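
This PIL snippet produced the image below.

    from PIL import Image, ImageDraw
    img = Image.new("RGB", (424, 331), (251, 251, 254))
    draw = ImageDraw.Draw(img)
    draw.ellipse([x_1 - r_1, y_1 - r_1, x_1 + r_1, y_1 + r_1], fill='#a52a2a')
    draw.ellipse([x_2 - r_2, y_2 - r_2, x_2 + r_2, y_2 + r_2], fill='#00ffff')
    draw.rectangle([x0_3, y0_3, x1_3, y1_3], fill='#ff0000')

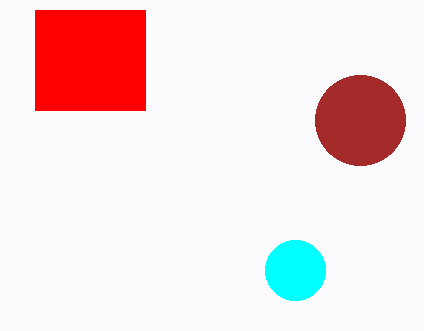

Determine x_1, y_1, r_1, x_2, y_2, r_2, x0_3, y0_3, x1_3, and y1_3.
x_1 = 360; y_1 = 120; r_1 = 45; x_2 = 295; y_2 = 270; r_2 = 30; x0_3 = 35; y0_3 = 10; x1_3 = 145; y1_3 = 110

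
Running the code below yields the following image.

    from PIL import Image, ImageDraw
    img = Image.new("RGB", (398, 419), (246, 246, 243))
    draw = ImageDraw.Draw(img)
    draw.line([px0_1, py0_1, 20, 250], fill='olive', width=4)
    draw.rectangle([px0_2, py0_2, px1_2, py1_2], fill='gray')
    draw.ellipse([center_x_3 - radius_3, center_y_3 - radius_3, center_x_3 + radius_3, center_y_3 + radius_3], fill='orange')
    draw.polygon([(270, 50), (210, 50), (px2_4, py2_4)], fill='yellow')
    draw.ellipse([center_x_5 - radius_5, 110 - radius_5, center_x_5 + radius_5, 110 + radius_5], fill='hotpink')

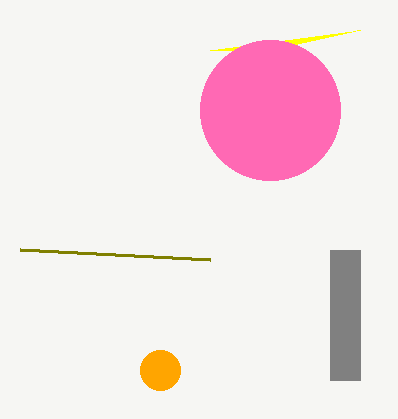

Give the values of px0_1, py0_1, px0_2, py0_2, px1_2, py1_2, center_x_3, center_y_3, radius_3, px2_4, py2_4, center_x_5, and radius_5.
px0_1 = 210
py0_1 = 260
px0_2 = 330
py0_2 = 250
px1_2 = 360
py1_2 = 380
center_x_3 = 160
center_y_3 = 370
radius_3 = 20
px2_4 = 360
py2_4 = 30
center_x_5 = 270
radius_5 = 70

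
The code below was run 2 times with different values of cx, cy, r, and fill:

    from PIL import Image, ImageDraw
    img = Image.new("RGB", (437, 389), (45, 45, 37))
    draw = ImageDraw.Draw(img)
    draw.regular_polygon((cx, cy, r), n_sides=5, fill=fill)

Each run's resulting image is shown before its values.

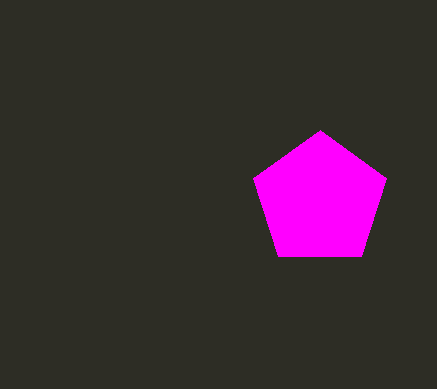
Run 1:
cx = 320; cy = 200; r = 70; fill = 'magenta'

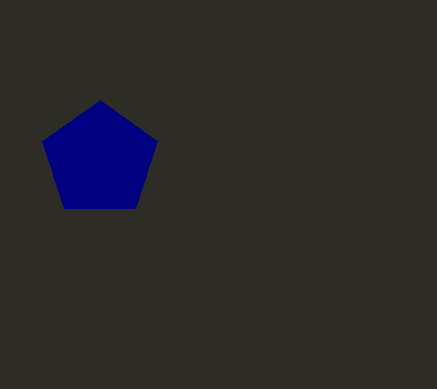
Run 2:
cx = 100
cy = 160
r = 60
fill = 'navy'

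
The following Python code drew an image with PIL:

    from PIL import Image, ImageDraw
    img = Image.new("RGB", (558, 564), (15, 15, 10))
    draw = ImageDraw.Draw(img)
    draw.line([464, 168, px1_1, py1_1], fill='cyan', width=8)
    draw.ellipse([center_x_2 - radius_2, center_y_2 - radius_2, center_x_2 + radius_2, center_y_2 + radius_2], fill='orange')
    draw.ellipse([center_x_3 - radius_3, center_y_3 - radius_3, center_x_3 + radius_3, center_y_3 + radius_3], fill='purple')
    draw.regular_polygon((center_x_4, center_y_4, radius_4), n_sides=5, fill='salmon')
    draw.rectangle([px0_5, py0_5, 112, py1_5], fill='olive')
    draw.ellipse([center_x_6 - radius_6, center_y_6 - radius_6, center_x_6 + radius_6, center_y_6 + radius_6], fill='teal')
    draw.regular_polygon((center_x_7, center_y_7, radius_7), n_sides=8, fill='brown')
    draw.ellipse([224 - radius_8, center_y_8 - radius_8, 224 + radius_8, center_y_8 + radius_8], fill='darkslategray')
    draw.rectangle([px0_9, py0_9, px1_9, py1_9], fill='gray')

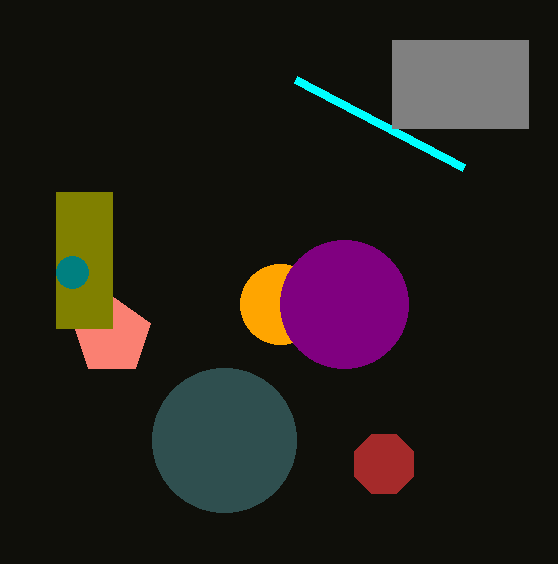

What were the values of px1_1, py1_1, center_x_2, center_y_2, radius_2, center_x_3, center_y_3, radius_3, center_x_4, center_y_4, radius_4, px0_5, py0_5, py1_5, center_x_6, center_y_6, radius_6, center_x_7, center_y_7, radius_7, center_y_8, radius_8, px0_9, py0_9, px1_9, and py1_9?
px1_1 = 296, py1_1 = 80, center_x_2 = 280, center_y_2 = 304, radius_2 = 40, center_x_3 = 344, center_y_3 = 304, radius_3 = 64, center_x_4 = 112, center_y_4 = 336, radius_4 = 40, px0_5 = 56, py0_5 = 192, py1_5 = 328, center_x_6 = 72, center_y_6 = 272, radius_6 = 16, center_x_7 = 384, center_y_7 = 464, radius_7 = 32, center_y_8 = 440, radius_8 = 72, px0_9 = 392, py0_9 = 40, px1_9 = 528, py1_9 = 128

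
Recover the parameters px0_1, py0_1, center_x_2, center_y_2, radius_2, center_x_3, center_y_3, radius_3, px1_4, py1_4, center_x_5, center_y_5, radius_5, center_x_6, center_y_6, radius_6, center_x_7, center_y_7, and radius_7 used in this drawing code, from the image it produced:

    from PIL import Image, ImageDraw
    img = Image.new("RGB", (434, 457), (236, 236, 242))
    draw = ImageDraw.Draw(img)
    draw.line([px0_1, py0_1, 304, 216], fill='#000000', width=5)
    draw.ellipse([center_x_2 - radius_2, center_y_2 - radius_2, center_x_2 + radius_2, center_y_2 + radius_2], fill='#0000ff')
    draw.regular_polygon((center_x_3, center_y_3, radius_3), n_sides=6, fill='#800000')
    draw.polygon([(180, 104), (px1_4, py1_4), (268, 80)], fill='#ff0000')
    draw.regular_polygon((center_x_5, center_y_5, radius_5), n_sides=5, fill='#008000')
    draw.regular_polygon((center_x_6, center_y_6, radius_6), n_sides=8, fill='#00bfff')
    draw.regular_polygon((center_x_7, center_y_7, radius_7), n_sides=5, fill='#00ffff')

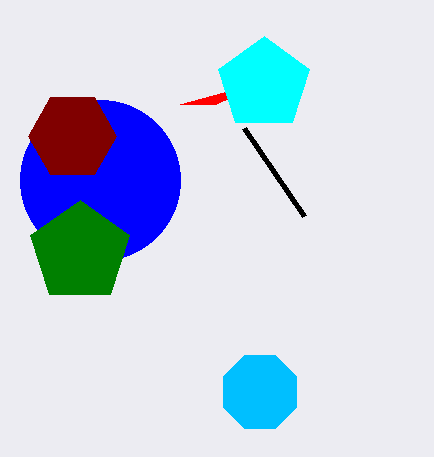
px0_1 = 244
py0_1 = 128
center_x_2 = 100
center_y_2 = 180
radius_2 = 80
center_x_3 = 72
center_y_3 = 136
radius_3 = 44
px1_4 = 216
py1_4 = 104
center_x_5 = 80
center_y_5 = 252
radius_5 = 52
center_x_6 = 260
center_y_6 = 392
radius_6 = 40
center_x_7 = 264
center_y_7 = 84
radius_7 = 48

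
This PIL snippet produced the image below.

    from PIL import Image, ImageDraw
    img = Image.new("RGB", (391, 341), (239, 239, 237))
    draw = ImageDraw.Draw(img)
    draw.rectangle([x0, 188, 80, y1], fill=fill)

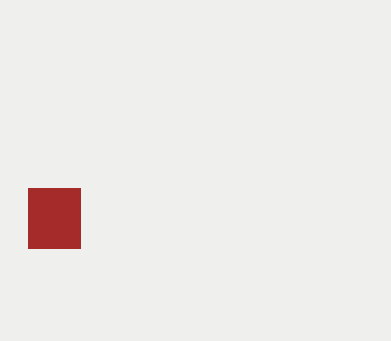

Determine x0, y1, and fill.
x0 = 28
y1 = 248
fill = 'brown'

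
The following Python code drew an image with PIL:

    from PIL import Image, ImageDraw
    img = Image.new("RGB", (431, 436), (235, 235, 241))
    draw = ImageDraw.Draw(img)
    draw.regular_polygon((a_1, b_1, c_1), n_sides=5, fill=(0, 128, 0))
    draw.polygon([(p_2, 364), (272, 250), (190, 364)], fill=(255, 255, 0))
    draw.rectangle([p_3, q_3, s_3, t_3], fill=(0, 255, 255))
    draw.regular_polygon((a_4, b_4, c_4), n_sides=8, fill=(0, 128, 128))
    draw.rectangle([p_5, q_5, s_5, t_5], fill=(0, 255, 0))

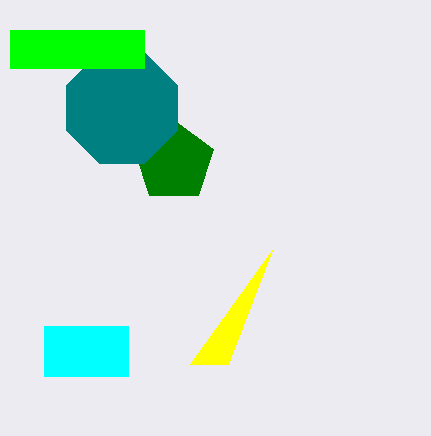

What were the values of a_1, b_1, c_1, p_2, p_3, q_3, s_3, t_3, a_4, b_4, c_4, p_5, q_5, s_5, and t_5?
a_1 = 174, b_1 = 162, c_1 = 42, p_2 = 228, p_3 = 44, q_3 = 326, s_3 = 128, t_3 = 376, a_4 = 122, b_4 = 108, c_4 = 60, p_5 = 10, q_5 = 30, s_5 = 144, t_5 = 68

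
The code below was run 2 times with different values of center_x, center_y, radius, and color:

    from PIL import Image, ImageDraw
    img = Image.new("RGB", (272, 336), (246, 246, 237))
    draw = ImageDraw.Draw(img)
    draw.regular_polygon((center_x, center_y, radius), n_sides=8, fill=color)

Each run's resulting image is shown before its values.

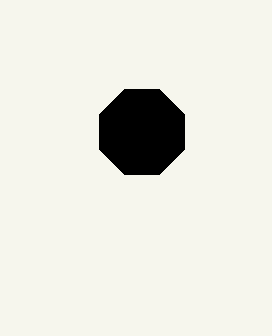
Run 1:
center_x = 142, center_y = 132, radius = 46, color = 'black'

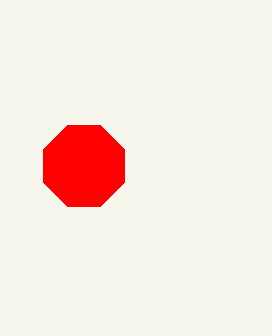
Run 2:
center_x = 84
center_y = 166
radius = 44
color = 'red'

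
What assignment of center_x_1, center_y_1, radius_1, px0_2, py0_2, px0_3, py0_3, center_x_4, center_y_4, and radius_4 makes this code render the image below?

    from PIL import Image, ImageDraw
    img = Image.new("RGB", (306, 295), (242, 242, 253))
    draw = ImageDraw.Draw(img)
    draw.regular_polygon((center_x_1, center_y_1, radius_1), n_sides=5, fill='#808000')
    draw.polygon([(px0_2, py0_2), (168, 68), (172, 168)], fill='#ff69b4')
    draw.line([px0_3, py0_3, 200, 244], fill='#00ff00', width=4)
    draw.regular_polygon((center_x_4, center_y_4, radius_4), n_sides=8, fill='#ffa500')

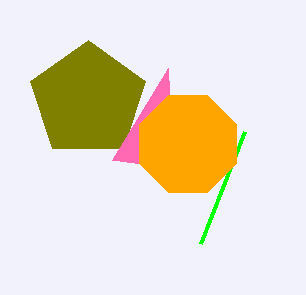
center_x_1 = 88
center_y_1 = 100
radius_1 = 60
px0_2 = 112
py0_2 = 160
px0_3 = 244
py0_3 = 132
center_x_4 = 188
center_y_4 = 144
radius_4 = 52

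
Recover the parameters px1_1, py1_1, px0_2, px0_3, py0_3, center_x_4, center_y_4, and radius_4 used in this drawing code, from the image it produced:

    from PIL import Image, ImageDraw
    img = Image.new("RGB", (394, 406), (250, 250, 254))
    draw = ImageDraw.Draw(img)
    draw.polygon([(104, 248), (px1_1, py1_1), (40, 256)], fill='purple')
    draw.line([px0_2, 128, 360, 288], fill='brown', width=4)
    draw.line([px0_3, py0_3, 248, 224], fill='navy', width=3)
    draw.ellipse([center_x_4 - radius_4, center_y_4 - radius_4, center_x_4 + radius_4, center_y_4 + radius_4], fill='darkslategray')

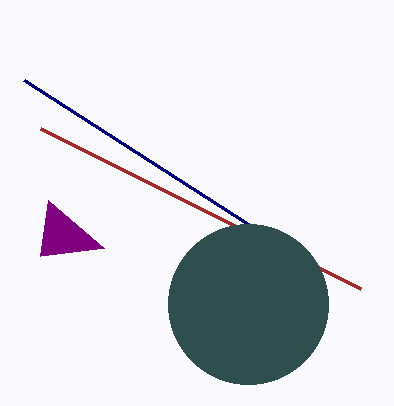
px1_1 = 48; py1_1 = 200; px0_2 = 40; px0_3 = 24; py0_3 = 80; center_x_4 = 248; center_y_4 = 304; radius_4 = 80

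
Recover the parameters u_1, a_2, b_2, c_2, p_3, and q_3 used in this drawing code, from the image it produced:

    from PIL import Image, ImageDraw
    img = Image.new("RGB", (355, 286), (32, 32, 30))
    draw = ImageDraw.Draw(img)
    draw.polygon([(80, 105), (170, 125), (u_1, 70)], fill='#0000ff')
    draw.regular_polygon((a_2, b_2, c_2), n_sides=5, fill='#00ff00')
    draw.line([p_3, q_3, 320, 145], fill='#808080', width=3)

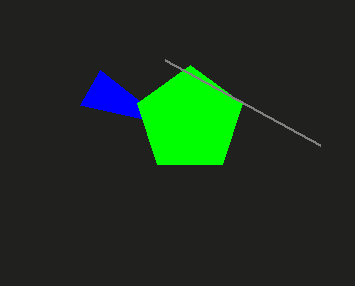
u_1 = 100; a_2 = 190; b_2 = 120; c_2 = 55; p_3 = 165; q_3 = 60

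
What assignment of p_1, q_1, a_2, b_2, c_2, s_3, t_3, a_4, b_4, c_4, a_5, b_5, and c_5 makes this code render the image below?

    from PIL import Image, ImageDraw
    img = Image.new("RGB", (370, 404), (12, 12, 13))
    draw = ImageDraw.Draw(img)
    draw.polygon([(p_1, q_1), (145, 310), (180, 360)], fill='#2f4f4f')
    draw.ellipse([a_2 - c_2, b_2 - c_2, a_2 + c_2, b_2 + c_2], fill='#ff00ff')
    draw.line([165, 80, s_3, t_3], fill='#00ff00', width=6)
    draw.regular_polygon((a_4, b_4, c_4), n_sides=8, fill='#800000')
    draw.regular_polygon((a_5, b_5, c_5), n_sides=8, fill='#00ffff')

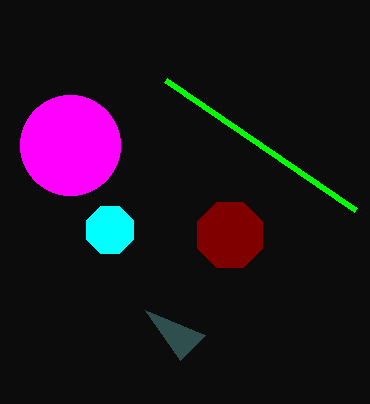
p_1 = 205, q_1 = 335, a_2 = 70, b_2 = 145, c_2 = 50, s_3 = 355, t_3 = 210, a_4 = 230, b_4 = 235, c_4 = 35, a_5 = 110, b_5 = 230, c_5 = 25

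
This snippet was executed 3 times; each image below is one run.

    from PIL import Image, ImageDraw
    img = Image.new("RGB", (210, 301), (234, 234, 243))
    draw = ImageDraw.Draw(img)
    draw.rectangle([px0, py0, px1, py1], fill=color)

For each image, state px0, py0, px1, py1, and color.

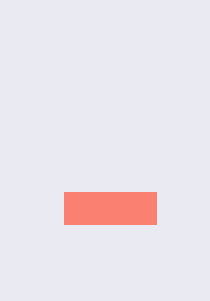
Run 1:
px0 = 64, py0 = 192, px1 = 156, py1 = 224, color = 'salmon'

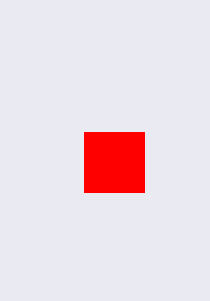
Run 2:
px0 = 84
py0 = 132
px1 = 144
py1 = 192
color = 'red'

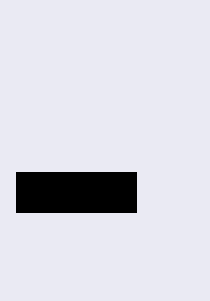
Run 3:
px0 = 16; py0 = 172; px1 = 136; py1 = 212; color = 'black'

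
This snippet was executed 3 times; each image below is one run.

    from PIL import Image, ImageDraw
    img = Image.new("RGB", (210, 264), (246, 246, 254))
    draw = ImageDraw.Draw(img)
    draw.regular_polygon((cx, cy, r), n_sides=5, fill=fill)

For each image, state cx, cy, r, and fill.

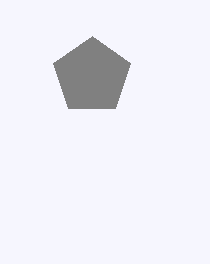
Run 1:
cx = 92, cy = 76, r = 40, fill = 'gray'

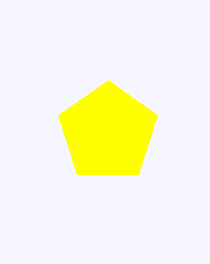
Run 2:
cx = 108, cy = 132, r = 52, fill = 'yellow'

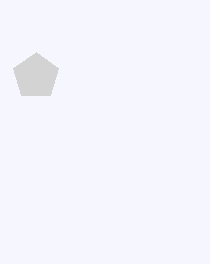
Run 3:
cx = 36; cy = 76; r = 24; fill = 'lightgray'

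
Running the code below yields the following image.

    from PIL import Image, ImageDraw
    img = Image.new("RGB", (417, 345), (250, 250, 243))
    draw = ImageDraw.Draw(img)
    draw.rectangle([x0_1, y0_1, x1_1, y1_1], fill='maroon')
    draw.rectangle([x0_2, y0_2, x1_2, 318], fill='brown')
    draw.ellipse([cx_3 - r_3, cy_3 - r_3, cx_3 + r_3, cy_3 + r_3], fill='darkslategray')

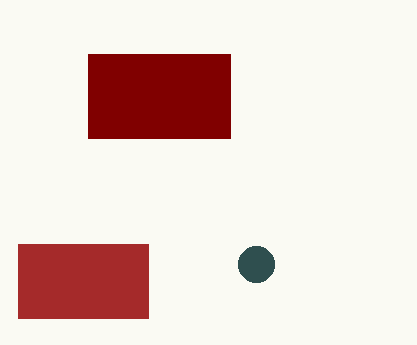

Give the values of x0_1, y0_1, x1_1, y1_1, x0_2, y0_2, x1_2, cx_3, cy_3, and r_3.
x0_1 = 88; y0_1 = 54; x1_1 = 230; y1_1 = 138; x0_2 = 18; y0_2 = 244; x1_2 = 148; cx_3 = 256; cy_3 = 264; r_3 = 18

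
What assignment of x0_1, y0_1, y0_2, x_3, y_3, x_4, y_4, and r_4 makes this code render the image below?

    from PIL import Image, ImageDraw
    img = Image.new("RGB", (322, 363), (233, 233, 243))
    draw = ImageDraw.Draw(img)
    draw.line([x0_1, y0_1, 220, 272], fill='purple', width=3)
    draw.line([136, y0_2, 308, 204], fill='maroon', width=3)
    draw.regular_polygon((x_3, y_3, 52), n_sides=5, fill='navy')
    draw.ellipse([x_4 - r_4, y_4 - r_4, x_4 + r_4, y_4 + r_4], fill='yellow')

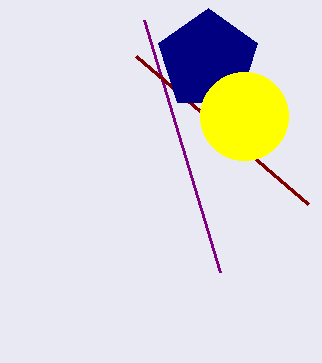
x0_1 = 144
y0_1 = 20
y0_2 = 56
x_3 = 208
y_3 = 60
x_4 = 244
y_4 = 116
r_4 = 44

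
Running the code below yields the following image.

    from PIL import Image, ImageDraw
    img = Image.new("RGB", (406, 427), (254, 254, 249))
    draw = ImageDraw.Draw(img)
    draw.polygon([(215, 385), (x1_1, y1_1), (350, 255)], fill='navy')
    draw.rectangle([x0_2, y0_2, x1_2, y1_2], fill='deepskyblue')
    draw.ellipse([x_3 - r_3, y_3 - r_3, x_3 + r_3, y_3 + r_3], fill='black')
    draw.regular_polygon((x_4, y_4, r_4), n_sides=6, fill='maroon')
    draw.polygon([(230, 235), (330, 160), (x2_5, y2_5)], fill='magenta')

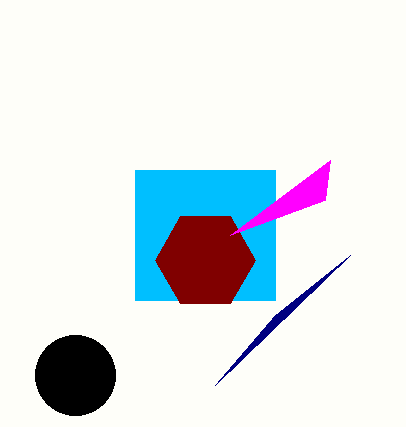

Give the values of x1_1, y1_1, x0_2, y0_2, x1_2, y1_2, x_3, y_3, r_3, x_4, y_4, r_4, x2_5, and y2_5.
x1_1 = 275
y1_1 = 315
x0_2 = 135
y0_2 = 170
x1_2 = 275
y1_2 = 300
x_3 = 75
y_3 = 375
r_3 = 40
x_4 = 205
y_4 = 260
r_4 = 50
x2_5 = 325
y2_5 = 200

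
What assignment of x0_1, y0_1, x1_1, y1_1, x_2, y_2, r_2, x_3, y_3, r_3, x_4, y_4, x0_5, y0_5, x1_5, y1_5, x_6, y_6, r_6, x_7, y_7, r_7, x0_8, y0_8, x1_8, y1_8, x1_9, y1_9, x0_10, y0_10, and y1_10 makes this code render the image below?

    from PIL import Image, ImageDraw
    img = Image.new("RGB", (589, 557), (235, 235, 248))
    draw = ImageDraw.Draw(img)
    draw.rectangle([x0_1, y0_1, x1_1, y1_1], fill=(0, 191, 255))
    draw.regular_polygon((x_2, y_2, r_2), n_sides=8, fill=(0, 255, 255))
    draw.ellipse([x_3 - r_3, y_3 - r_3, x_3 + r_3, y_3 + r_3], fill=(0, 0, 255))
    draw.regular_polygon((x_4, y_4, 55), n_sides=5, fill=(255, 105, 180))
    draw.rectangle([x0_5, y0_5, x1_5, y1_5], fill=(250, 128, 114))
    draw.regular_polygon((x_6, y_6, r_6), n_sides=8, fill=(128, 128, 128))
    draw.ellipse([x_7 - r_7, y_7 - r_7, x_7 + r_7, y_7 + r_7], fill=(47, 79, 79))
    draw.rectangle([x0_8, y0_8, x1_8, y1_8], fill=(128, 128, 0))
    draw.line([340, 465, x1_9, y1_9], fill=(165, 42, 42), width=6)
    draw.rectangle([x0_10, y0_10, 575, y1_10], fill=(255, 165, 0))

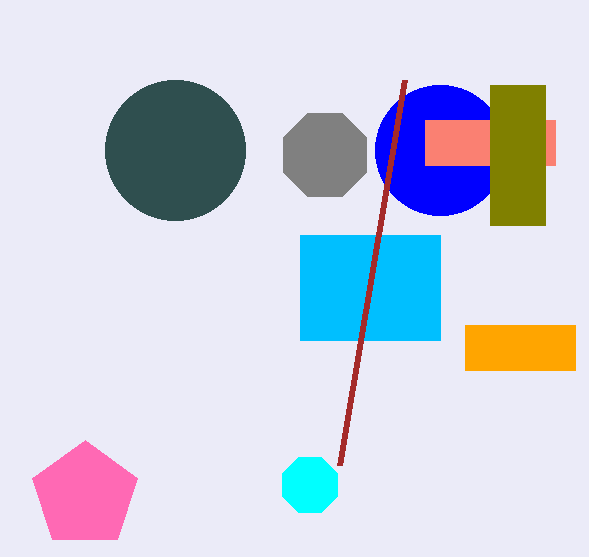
x0_1 = 300, y0_1 = 235, x1_1 = 440, y1_1 = 340, x_2 = 310, y_2 = 485, r_2 = 30, x_3 = 440, y_3 = 150, r_3 = 65, x_4 = 85, y_4 = 495, x0_5 = 425, y0_5 = 120, x1_5 = 555, y1_5 = 165, x_6 = 325, y_6 = 155, r_6 = 45, x_7 = 175, y_7 = 150, r_7 = 70, x0_8 = 490, y0_8 = 85, x1_8 = 545, y1_8 = 225, x1_9 = 405, y1_9 = 80, x0_10 = 465, y0_10 = 325, y1_10 = 370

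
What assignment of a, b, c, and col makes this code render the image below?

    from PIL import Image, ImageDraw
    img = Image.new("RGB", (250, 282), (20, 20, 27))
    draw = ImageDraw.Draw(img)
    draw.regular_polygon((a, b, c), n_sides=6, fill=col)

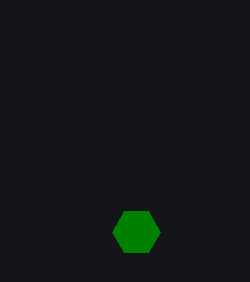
a = 136
b = 232
c = 24
col = 'green'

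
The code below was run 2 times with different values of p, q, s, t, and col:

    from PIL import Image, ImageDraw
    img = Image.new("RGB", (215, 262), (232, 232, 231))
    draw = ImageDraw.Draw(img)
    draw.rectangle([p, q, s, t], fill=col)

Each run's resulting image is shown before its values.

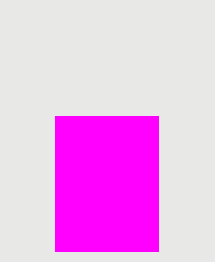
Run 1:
p = 55
q = 116
s = 158
t = 251
col = 'magenta'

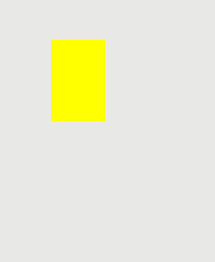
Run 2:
p = 51, q = 40, s = 104, t = 120, col = 'yellow'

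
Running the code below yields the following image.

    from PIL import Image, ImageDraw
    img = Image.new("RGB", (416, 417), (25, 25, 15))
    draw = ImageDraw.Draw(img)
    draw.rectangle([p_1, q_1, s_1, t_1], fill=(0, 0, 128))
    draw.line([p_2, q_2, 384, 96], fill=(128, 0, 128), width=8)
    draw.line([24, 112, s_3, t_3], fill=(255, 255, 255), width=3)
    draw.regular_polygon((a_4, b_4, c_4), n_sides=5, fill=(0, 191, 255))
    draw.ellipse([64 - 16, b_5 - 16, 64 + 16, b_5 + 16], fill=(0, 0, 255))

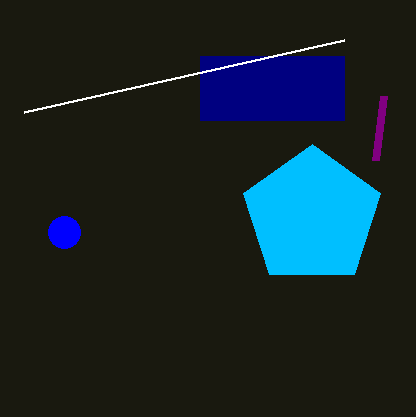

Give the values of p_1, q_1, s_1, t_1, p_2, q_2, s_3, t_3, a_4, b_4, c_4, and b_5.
p_1 = 200
q_1 = 56
s_1 = 344
t_1 = 120
p_2 = 376
q_2 = 160
s_3 = 344
t_3 = 40
a_4 = 312
b_4 = 216
c_4 = 72
b_5 = 232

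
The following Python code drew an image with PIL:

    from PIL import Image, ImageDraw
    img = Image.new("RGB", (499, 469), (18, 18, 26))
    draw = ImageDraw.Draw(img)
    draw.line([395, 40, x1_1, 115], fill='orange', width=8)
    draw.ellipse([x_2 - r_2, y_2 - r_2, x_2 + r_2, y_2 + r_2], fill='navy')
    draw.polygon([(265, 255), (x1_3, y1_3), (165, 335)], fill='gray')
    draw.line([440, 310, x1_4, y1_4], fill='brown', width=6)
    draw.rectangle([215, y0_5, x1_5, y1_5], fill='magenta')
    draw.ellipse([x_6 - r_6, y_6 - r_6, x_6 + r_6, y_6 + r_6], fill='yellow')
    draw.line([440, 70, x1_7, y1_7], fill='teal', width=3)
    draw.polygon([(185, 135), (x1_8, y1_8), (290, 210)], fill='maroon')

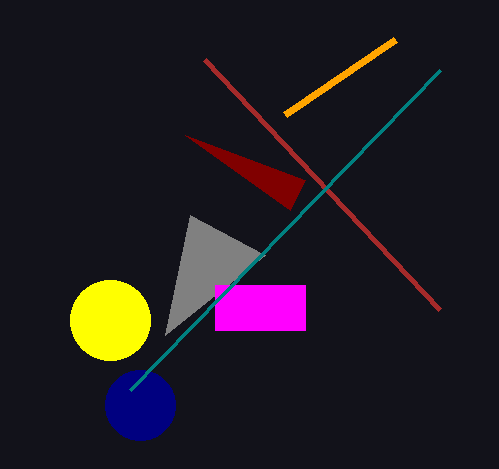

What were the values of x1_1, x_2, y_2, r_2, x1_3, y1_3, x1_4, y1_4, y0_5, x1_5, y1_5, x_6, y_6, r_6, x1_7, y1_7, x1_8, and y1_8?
x1_1 = 285, x_2 = 140, y_2 = 405, r_2 = 35, x1_3 = 190, y1_3 = 215, x1_4 = 205, y1_4 = 60, y0_5 = 285, x1_5 = 305, y1_5 = 330, x_6 = 110, y_6 = 320, r_6 = 40, x1_7 = 130, y1_7 = 390, x1_8 = 305, y1_8 = 180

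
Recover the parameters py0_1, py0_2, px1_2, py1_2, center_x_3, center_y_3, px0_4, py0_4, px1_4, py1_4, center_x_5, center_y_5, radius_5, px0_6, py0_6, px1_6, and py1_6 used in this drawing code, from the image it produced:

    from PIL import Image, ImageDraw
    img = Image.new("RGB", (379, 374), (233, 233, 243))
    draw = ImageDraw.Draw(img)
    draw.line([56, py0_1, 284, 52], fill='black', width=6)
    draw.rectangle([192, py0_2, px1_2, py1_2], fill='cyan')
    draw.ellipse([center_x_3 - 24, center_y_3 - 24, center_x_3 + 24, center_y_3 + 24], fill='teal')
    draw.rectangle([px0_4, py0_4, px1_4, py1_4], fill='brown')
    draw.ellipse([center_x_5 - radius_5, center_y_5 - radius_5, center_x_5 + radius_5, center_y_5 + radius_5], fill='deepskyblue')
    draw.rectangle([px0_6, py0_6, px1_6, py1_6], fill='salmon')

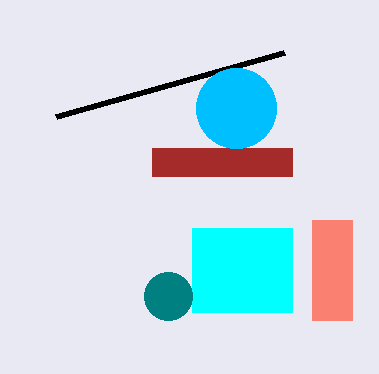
py0_1 = 116; py0_2 = 228; px1_2 = 292; py1_2 = 312; center_x_3 = 168; center_y_3 = 296; px0_4 = 152; py0_4 = 148; px1_4 = 292; py1_4 = 176; center_x_5 = 236; center_y_5 = 108; radius_5 = 40; px0_6 = 312; py0_6 = 220; px1_6 = 352; py1_6 = 320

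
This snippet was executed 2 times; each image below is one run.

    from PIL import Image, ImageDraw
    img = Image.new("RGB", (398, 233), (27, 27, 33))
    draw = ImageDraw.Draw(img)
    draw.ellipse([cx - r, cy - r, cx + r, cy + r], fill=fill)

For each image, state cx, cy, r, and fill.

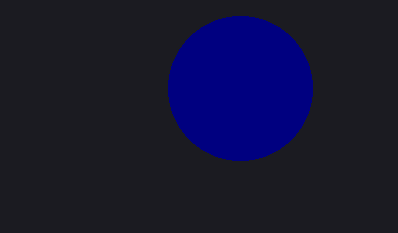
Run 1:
cx = 240
cy = 88
r = 72
fill = 'navy'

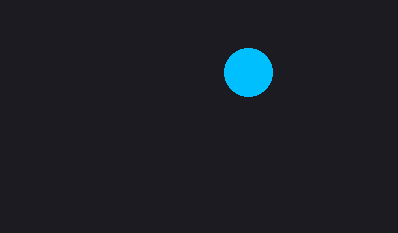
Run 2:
cx = 248, cy = 72, r = 24, fill = 'deepskyblue'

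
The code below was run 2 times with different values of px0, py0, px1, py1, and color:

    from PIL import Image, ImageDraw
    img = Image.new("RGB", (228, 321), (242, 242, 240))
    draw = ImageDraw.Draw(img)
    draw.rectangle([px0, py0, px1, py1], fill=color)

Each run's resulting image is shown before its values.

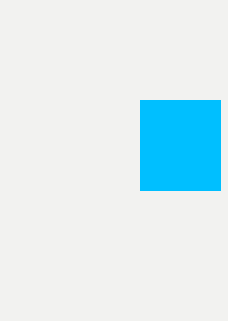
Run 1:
px0 = 140
py0 = 100
px1 = 220
py1 = 190
color = 'deepskyblue'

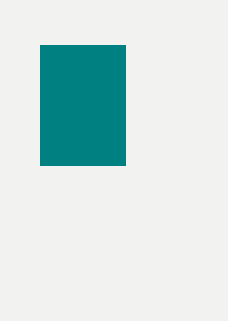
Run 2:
px0 = 40
py0 = 45
px1 = 125
py1 = 165
color = 'teal'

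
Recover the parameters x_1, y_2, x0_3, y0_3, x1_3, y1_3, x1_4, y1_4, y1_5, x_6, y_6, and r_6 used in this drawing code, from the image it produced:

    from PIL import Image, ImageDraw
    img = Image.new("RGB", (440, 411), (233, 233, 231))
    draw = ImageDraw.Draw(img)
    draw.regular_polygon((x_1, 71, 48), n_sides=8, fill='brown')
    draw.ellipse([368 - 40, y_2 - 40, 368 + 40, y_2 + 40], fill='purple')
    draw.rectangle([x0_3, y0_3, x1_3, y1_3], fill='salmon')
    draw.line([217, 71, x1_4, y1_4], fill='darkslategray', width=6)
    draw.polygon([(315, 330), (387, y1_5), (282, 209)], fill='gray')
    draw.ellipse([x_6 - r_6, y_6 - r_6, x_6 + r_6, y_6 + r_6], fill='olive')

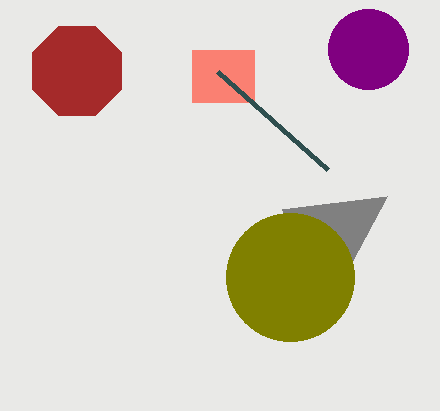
x_1 = 77; y_2 = 49; x0_3 = 192; y0_3 = 50; x1_3 = 254; y1_3 = 102; x1_4 = 327; y1_4 = 169; y1_5 = 196; x_6 = 290; y_6 = 277; r_6 = 64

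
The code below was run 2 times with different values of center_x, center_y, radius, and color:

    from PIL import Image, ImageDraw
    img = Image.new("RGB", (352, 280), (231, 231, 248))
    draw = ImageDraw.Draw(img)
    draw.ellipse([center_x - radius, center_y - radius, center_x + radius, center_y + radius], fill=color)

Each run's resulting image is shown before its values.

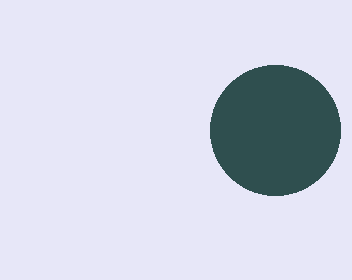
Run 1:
center_x = 275; center_y = 130; radius = 65; color = 'darkslategray'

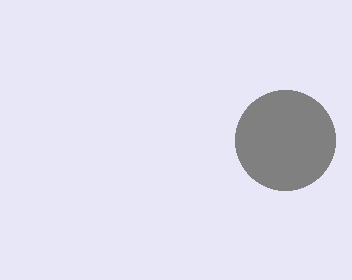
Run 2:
center_x = 285, center_y = 140, radius = 50, color = 'gray'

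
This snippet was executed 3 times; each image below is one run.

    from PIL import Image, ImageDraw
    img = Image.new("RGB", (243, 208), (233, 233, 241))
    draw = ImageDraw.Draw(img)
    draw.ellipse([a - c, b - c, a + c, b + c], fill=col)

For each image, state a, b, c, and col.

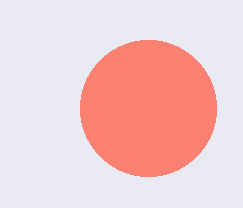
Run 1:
a = 148; b = 108; c = 68; col = 'salmon'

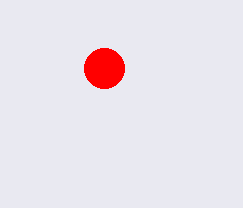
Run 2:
a = 104; b = 68; c = 20; col = 'red'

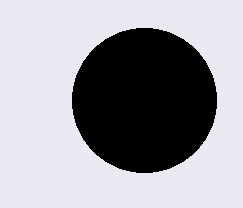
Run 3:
a = 144
b = 100
c = 72
col = 'black'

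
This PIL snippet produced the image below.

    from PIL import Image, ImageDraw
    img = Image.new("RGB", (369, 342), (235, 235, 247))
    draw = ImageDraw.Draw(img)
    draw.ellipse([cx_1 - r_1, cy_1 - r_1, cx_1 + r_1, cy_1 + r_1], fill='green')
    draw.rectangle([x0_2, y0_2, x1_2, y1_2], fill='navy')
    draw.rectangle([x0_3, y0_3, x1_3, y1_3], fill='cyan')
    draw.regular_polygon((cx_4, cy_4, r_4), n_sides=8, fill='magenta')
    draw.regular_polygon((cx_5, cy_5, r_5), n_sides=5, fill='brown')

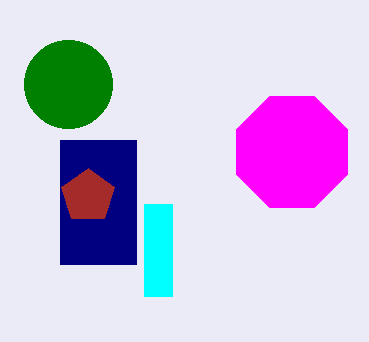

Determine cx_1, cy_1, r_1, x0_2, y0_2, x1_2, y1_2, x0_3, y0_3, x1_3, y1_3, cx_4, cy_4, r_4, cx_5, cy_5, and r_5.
cx_1 = 68, cy_1 = 84, r_1 = 44, x0_2 = 60, y0_2 = 140, x1_2 = 136, y1_2 = 264, x0_3 = 144, y0_3 = 204, x1_3 = 172, y1_3 = 296, cx_4 = 292, cy_4 = 152, r_4 = 60, cx_5 = 88, cy_5 = 196, r_5 = 28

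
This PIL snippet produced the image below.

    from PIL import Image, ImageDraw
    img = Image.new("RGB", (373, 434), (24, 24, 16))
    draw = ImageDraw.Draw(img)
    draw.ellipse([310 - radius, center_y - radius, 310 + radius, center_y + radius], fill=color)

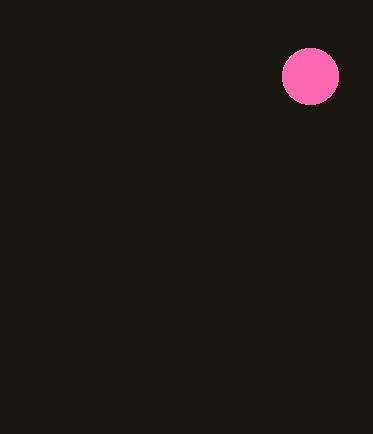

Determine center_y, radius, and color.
center_y = 76, radius = 28, color = 'hotpink'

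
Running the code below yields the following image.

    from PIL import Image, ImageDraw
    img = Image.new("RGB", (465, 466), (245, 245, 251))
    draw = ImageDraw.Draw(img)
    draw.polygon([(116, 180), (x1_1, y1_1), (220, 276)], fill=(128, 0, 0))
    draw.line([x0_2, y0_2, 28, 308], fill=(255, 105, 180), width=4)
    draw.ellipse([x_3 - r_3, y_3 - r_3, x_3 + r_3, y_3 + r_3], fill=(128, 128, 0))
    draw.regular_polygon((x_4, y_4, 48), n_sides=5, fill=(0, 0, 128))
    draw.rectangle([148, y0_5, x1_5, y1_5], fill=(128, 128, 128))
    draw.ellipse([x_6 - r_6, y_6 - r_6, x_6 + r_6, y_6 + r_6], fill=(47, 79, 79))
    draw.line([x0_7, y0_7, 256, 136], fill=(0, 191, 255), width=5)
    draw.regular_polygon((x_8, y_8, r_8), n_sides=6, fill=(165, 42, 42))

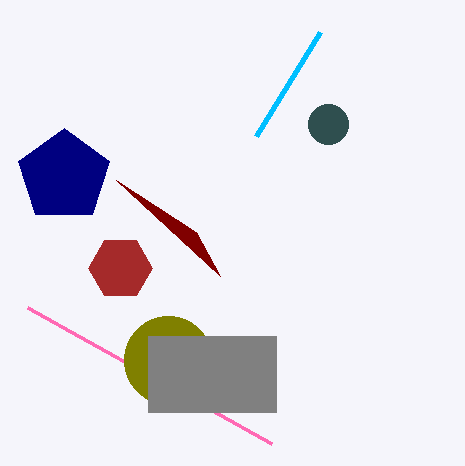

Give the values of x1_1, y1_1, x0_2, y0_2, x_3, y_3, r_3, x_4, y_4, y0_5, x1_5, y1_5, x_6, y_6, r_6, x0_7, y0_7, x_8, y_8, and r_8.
x1_1 = 196; y1_1 = 232; x0_2 = 272; y0_2 = 444; x_3 = 168; y_3 = 360; r_3 = 44; x_4 = 64; y_4 = 176; y0_5 = 336; x1_5 = 276; y1_5 = 412; x_6 = 328; y_6 = 124; r_6 = 20; x0_7 = 320; y0_7 = 32; x_8 = 120; y_8 = 268; r_8 = 32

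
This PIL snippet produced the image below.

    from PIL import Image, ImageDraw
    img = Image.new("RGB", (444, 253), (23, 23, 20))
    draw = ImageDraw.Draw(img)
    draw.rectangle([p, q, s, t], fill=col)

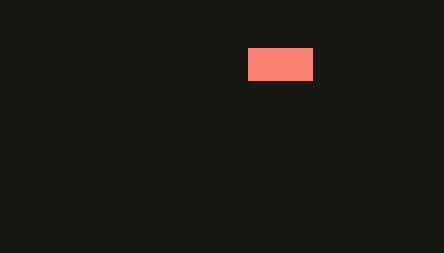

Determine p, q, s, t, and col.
p = 248, q = 48, s = 312, t = 80, col = 'salmon'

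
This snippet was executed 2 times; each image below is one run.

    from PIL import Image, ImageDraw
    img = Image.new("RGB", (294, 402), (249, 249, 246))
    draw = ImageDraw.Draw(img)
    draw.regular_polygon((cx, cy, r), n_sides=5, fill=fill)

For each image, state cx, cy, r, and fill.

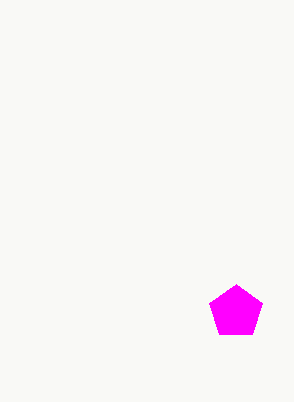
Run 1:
cx = 236, cy = 312, r = 28, fill = 'magenta'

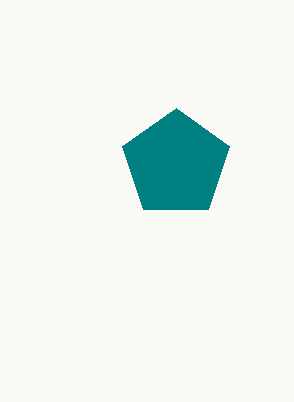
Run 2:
cx = 176, cy = 164, r = 56, fill = 'teal'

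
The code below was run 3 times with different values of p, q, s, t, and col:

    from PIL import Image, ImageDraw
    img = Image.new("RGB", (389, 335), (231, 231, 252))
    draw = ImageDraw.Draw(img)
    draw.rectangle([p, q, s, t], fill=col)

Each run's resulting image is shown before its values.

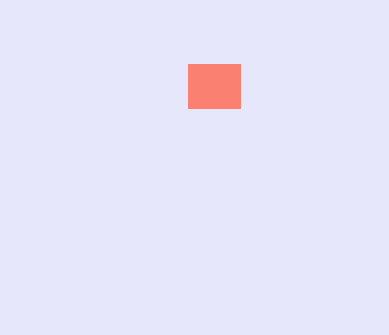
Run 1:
p = 188
q = 64
s = 240
t = 108
col = 'salmon'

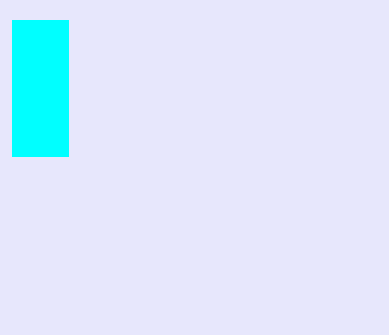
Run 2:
p = 12; q = 20; s = 68; t = 156; col = 'cyan'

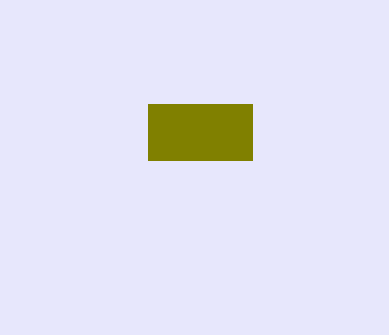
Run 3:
p = 148
q = 104
s = 252
t = 160
col = 'olive'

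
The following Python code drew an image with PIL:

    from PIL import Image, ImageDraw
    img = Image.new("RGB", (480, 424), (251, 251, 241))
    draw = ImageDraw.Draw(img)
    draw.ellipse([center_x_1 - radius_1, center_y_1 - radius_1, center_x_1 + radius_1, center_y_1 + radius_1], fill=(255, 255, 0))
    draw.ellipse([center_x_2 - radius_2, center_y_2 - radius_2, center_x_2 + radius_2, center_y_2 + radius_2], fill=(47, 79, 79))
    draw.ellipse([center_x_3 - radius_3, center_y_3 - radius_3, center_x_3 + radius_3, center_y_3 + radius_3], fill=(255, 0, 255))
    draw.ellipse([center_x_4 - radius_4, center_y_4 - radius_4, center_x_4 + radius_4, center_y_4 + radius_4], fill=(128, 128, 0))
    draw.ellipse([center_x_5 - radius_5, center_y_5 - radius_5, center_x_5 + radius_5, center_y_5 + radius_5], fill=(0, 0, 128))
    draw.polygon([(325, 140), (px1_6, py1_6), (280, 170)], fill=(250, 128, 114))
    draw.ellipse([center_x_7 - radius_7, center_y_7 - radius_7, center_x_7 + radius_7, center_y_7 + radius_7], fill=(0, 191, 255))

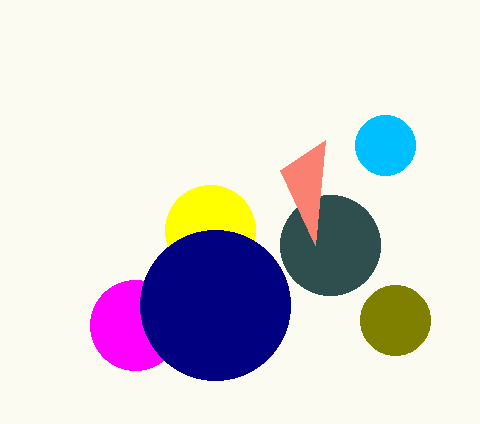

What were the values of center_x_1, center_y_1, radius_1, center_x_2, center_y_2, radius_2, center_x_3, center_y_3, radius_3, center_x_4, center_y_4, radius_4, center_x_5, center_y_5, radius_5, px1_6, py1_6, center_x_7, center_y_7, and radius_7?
center_x_1 = 210
center_y_1 = 230
radius_1 = 45
center_x_2 = 330
center_y_2 = 245
radius_2 = 50
center_x_3 = 135
center_y_3 = 325
radius_3 = 45
center_x_4 = 395
center_y_4 = 320
radius_4 = 35
center_x_5 = 215
center_y_5 = 305
radius_5 = 75
px1_6 = 315
py1_6 = 245
center_x_7 = 385
center_y_7 = 145
radius_7 = 30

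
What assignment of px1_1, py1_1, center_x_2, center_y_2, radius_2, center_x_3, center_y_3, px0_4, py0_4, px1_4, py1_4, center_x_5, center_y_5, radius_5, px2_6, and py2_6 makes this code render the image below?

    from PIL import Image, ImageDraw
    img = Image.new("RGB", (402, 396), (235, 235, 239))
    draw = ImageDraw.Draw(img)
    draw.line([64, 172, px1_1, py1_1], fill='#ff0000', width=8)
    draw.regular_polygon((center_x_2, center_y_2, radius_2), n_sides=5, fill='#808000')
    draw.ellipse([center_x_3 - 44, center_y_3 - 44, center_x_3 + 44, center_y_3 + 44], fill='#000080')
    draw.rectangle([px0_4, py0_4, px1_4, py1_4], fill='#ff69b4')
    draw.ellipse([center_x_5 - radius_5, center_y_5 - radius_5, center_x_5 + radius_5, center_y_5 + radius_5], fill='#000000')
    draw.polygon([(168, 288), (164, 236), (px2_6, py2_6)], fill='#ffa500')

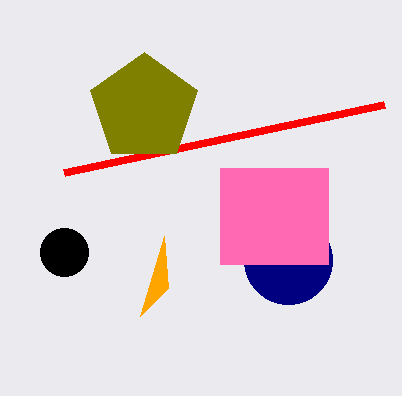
px1_1 = 384; py1_1 = 104; center_x_2 = 144; center_y_2 = 108; radius_2 = 56; center_x_3 = 288; center_y_3 = 260; px0_4 = 220; py0_4 = 168; px1_4 = 328; py1_4 = 264; center_x_5 = 64; center_y_5 = 252; radius_5 = 24; px2_6 = 140; py2_6 = 316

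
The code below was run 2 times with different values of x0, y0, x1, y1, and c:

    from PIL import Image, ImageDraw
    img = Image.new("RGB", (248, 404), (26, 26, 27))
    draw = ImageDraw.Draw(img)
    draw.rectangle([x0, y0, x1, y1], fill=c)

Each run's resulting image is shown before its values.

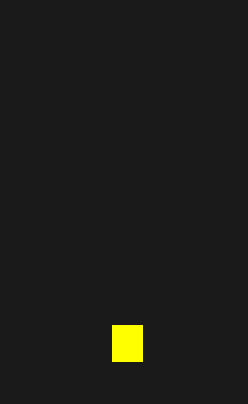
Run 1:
x0 = 112; y0 = 325; x1 = 142; y1 = 361; c = 'yellow'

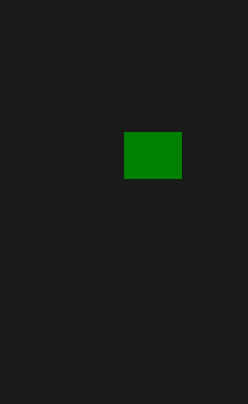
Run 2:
x0 = 124; y0 = 132; x1 = 181; y1 = 178; c = 'green'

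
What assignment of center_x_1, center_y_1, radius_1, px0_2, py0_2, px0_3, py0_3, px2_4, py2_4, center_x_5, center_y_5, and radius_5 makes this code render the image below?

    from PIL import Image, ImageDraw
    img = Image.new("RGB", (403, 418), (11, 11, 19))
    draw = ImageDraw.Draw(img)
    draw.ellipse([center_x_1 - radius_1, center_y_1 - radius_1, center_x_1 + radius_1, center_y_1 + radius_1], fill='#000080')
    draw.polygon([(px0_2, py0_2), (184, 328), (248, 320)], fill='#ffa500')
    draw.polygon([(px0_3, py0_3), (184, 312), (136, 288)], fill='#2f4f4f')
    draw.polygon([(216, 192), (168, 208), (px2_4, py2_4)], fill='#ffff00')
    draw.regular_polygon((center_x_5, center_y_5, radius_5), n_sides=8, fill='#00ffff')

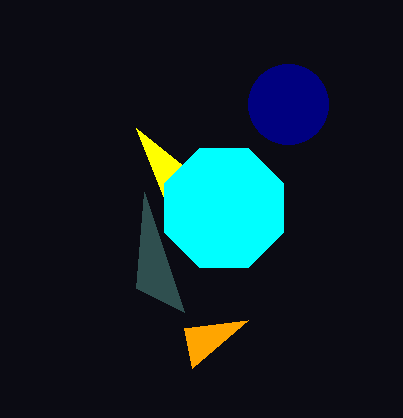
center_x_1 = 288
center_y_1 = 104
radius_1 = 40
px0_2 = 192
py0_2 = 368
px0_3 = 144
py0_3 = 192
px2_4 = 136
py2_4 = 128
center_x_5 = 224
center_y_5 = 208
radius_5 = 64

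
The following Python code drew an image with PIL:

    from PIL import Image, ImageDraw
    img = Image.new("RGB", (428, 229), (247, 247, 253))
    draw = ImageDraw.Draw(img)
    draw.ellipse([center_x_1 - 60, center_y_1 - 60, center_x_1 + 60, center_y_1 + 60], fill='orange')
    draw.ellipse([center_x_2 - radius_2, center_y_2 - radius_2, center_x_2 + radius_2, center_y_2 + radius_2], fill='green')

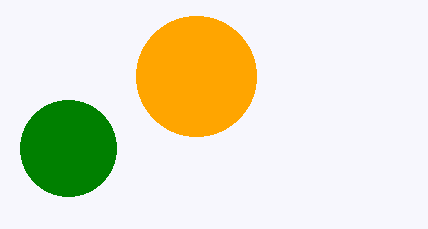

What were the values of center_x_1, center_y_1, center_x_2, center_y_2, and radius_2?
center_x_1 = 196; center_y_1 = 76; center_x_2 = 68; center_y_2 = 148; radius_2 = 48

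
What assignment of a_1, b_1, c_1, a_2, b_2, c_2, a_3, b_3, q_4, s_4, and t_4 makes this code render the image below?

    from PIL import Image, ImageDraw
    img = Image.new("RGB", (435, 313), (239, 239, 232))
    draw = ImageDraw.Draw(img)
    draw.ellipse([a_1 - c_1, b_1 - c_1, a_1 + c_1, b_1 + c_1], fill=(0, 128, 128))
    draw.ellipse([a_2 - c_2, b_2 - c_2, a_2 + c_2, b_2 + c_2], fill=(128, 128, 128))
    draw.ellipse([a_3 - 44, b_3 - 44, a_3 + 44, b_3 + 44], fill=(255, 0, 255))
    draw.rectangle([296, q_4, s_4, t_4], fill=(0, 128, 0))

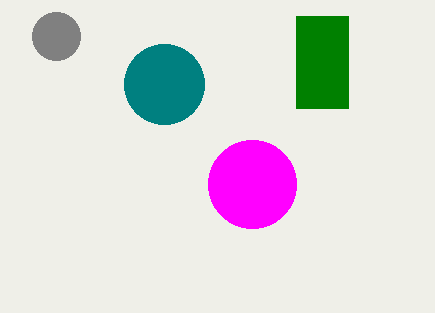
a_1 = 164; b_1 = 84; c_1 = 40; a_2 = 56; b_2 = 36; c_2 = 24; a_3 = 252; b_3 = 184; q_4 = 16; s_4 = 348; t_4 = 108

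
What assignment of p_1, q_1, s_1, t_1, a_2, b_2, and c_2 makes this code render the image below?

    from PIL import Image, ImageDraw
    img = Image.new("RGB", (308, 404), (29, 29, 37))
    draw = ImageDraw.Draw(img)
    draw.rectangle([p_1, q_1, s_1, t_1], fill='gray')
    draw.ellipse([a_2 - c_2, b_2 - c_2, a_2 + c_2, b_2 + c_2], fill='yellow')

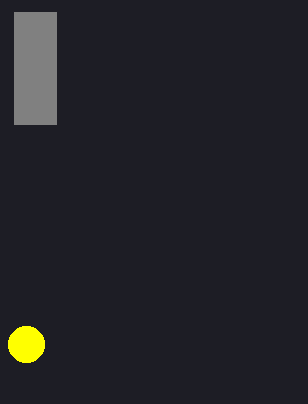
p_1 = 14; q_1 = 12; s_1 = 56; t_1 = 124; a_2 = 26; b_2 = 344; c_2 = 18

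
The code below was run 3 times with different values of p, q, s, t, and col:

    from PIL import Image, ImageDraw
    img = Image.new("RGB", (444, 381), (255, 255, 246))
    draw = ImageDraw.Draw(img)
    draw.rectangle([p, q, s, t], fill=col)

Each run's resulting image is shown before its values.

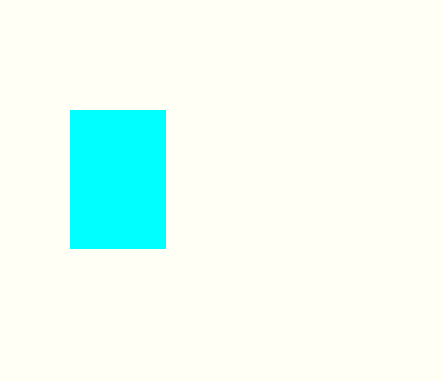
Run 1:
p = 70
q = 110
s = 165
t = 248
col = 'cyan'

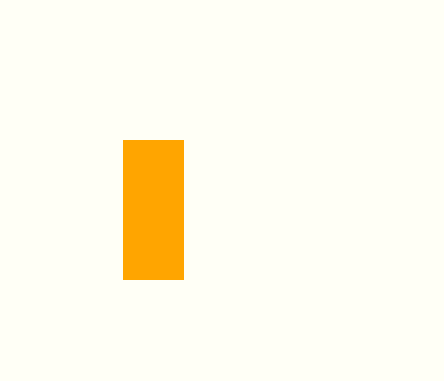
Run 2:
p = 123, q = 140, s = 183, t = 279, col = 'orange'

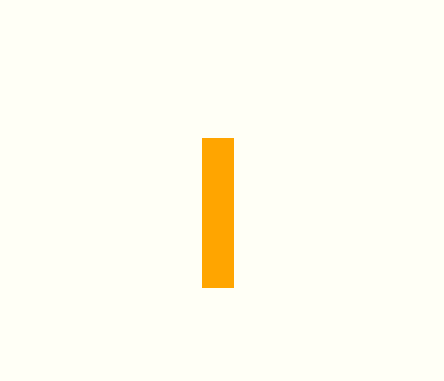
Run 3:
p = 202, q = 138, s = 233, t = 287, col = 'orange'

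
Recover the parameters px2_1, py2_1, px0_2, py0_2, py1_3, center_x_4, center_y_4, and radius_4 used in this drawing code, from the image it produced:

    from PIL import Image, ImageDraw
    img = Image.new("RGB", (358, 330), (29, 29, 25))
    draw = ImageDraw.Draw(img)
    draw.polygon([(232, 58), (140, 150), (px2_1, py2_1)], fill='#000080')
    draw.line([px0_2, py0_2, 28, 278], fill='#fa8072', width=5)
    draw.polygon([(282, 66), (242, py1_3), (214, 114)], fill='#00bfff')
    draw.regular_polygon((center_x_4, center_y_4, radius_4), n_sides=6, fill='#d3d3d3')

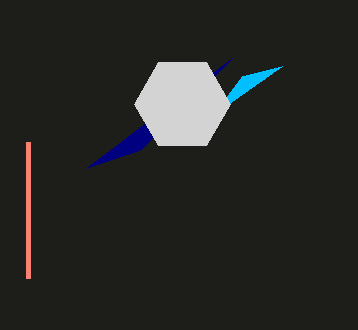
px2_1 = 86, py2_1 = 168, px0_2 = 28, py0_2 = 142, py1_3 = 76, center_x_4 = 182, center_y_4 = 104, radius_4 = 48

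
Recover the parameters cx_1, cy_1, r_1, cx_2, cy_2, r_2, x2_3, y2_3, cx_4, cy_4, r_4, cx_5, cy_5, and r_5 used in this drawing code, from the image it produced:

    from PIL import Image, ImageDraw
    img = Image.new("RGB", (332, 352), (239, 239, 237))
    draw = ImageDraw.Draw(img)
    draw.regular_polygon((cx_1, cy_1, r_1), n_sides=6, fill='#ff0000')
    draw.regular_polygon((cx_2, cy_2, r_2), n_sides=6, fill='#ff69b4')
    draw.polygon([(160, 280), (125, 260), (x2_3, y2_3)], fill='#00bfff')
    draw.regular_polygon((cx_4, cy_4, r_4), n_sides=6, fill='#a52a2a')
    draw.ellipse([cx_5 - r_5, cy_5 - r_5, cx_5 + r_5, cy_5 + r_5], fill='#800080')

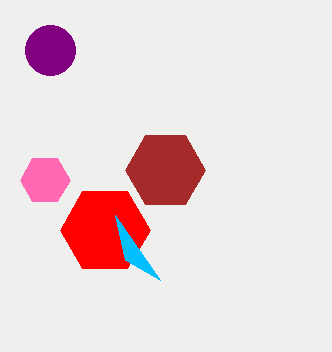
cx_1 = 105
cy_1 = 230
r_1 = 45
cx_2 = 45
cy_2 = 180
r_2 = 25
x2_3 = 115
y2_3 = 215
cx_4 = 165
cy_4 = 170
r_4 = 40
cx_5 = 50
cy_5 = 50
r_5 = 25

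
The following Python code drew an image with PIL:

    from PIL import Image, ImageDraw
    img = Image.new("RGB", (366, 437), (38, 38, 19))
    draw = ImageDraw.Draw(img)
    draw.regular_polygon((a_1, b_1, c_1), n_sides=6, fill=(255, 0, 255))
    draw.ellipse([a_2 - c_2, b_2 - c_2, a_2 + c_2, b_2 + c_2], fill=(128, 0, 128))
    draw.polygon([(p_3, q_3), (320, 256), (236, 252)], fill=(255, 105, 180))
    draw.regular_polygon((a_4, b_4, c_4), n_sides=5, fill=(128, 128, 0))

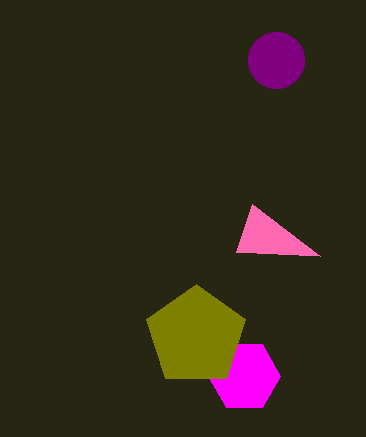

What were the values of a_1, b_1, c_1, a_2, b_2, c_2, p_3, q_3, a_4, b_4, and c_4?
a_1 = 244, b_1 = 376, c_1 = 36, a_2 = 276, b_2 = 60, c_2 = 28, p_3 = 252, q_3 = 204, a_4 = 196, b_4 = 336, c_4 = 52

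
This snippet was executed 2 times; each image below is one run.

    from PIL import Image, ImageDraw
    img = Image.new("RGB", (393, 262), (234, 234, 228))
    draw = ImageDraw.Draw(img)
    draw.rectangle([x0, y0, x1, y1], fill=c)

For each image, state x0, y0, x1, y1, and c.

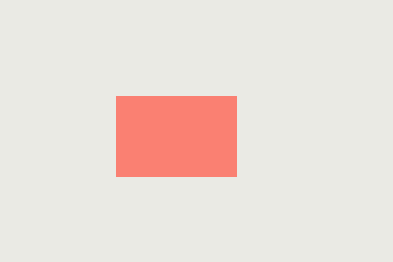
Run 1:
x0 = 116, y0 = 96, x1 = 236, y1 = 176, c = 'salmon'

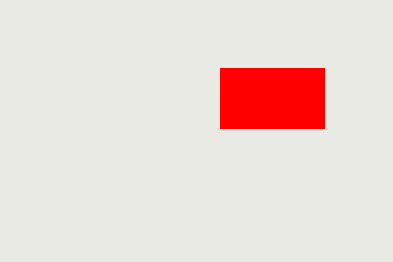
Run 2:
x0 = 220
y0 = 68
x1 = 324
y1 = 128
c = 'red'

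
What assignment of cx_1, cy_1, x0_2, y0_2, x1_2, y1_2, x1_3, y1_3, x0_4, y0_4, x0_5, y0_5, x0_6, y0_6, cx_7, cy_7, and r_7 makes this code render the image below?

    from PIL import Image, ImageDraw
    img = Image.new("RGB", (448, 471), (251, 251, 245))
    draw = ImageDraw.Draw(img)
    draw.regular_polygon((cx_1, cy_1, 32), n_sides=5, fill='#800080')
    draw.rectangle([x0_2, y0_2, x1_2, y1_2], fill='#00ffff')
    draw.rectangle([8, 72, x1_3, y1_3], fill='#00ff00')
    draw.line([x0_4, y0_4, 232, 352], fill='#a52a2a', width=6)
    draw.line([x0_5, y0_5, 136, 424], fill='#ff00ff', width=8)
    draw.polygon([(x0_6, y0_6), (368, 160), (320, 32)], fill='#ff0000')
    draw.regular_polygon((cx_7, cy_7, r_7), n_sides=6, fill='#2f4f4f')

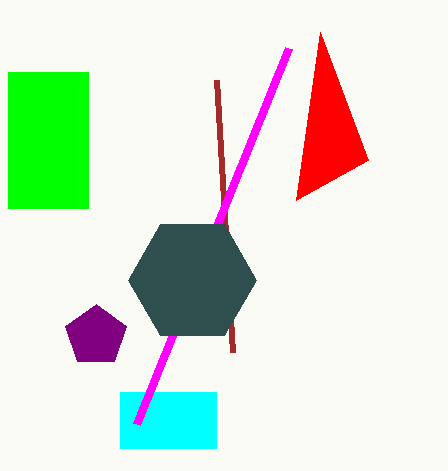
cx_1 = 96; cy_1 = 336; x0_2 = 120; y0_2 = 392; x1_2 = 216; y1_2 = 448; x1_3 = 88; y1_3 = 208; x0_4 = 216; y0_4 = 80; x0_5 = 288; y0_5 = 48; x0_6 = 296; y0_6 = 200; cx_7 = 192; cy_7 = 280; r_7 = 64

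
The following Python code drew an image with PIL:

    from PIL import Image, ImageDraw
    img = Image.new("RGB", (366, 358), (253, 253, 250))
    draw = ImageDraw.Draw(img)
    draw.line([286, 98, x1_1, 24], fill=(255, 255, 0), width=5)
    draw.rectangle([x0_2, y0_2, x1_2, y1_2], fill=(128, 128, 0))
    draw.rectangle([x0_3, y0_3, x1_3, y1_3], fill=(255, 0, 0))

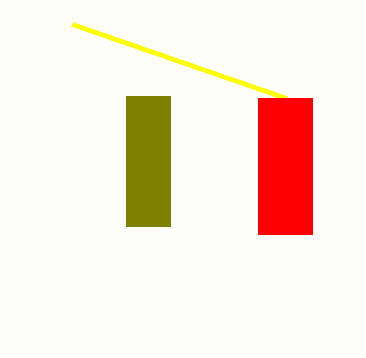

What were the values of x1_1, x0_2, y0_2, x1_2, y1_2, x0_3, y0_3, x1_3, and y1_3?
x1_1 = 72, x0_2 = 126, y0_2 = 96, x1_2 = 170, y1_2 = 226, x0_3 = 258, y0_3 = 98, x1_3 = 312, y1_3 = 234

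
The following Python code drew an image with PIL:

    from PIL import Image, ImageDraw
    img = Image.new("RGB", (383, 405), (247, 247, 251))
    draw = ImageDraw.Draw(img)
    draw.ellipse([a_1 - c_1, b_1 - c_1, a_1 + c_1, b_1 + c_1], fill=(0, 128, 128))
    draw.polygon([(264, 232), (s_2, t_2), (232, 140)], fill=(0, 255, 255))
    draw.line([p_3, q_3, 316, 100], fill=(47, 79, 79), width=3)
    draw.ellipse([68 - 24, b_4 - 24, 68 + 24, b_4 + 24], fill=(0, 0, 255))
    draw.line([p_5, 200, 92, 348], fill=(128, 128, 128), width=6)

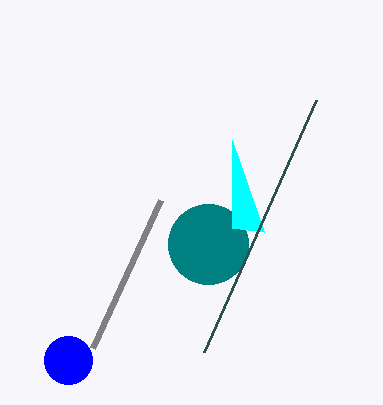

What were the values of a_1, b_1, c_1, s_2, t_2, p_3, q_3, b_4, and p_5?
a_1 = 208, b_1 = 244, c_1 = 40, s_2 = 232, t_2 = 228, p_3 = 204, q_3 = 352, b_4 = 360, p_5 = 160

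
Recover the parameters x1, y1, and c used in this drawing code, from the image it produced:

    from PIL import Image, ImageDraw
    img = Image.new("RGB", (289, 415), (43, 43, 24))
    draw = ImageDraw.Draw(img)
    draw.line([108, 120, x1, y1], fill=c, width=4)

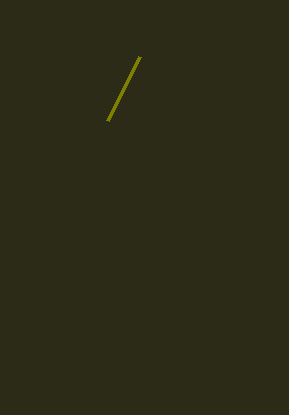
x1 = 140
y1 = 56
c = 'olive'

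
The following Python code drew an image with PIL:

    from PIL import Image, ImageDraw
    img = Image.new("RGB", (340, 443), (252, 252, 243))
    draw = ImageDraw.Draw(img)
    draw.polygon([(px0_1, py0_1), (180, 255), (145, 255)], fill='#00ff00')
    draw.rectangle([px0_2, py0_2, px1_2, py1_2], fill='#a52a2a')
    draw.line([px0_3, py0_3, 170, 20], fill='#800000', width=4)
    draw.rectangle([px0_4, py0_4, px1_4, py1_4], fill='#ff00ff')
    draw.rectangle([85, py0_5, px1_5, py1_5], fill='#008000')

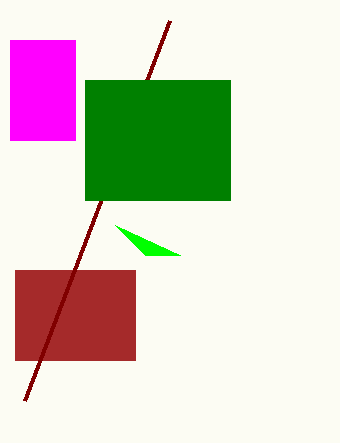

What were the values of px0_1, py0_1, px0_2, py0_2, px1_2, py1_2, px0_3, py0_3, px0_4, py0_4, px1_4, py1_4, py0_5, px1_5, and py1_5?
px0_1 = 115
py0_1 = 225
px0_2 = 15
py0_2 = 270
px1_2 = 135
py1_2 = 360
px0_3 = 25
py0_3 = 400
px0_4 = 10
py0_4 = 40
px1_4 = 75
py1_4 = 140
py0_5 = 80
px1_5 = 230
py1_5 = 200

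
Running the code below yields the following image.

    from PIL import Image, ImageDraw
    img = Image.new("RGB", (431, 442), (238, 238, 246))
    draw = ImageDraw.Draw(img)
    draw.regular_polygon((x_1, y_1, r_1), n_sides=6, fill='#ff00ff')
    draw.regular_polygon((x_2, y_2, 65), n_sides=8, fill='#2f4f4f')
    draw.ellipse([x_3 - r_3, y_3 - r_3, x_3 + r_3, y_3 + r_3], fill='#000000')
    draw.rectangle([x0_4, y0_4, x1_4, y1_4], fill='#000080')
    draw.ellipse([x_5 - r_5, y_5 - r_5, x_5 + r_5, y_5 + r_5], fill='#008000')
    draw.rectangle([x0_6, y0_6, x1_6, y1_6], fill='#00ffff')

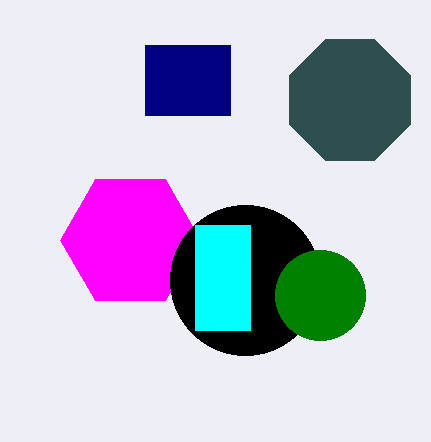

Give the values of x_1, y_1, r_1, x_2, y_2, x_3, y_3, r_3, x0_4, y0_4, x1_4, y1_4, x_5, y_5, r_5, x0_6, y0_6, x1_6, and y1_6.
x_1 = 130, y_1 = 240, r_1 = 70, x_2 = 350, y_2 = 100, x_3 = 245, y_3 = 280, r_3 = 75, x0_4 = 145, y0_4 = 45, x1_4 = 230, y1_4 = 115, x_5 = 320, y_5 = 295, r_5 = 45, x0_6 = 195, y0_6 = 225, x1_6 = 250, y1_6 = 330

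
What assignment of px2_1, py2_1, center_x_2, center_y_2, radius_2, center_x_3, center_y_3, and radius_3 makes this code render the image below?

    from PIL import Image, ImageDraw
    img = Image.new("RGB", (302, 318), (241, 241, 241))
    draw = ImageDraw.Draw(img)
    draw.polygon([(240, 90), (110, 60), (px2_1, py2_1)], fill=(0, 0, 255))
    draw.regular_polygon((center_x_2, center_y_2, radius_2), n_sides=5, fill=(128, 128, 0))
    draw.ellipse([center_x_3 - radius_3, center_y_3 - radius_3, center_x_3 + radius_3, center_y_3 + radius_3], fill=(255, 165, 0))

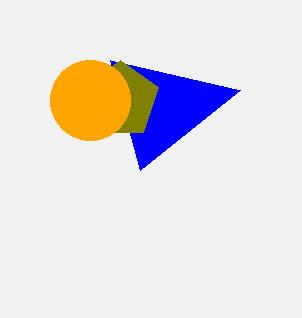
px2_1 = 140
py2_1 = 170
center_x_2 = 120
center_y_2 = 100
radius_2 = 40
center_x_3 = 90
center_y_3 = 100
radius_3 = 40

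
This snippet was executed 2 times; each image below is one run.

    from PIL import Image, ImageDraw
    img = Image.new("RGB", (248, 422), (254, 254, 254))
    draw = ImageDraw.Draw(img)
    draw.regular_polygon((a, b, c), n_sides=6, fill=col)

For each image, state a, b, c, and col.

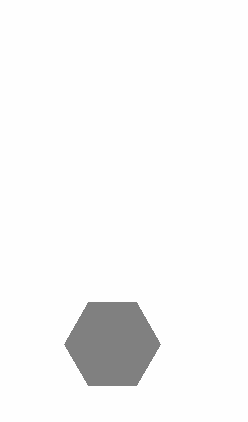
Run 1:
a = 112, b = 344, c = 48, col = 'gray'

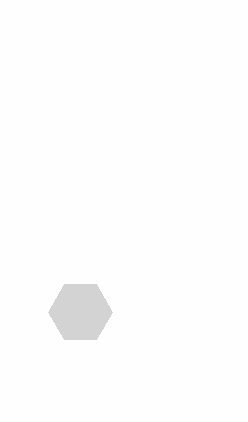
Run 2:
a = 80
b = 312
c = 32
col = 'lightgray'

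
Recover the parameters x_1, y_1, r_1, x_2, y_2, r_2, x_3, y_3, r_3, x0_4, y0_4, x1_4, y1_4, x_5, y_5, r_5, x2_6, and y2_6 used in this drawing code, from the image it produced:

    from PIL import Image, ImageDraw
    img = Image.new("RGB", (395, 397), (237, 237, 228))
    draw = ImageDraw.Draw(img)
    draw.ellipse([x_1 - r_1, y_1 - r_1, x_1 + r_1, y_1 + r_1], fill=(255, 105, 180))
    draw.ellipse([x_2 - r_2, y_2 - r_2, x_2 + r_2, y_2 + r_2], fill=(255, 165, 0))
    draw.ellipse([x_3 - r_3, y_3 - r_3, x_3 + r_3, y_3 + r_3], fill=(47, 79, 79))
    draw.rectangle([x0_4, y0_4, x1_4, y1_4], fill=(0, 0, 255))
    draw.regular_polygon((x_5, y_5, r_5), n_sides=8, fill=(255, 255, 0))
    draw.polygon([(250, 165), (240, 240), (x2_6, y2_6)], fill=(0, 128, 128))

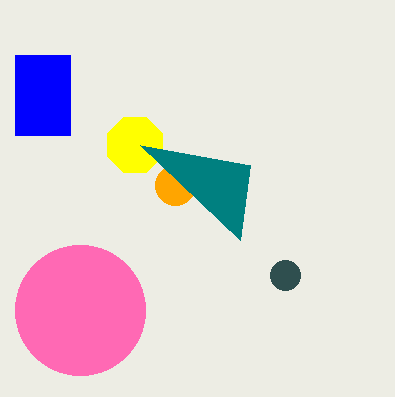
x_1 = 80, y_1 = 310, r_1 = 65, x_2 = 175, y_2 = 185, r_2 = 20, x_3 = 285, y_3 = 275, r_3 = 15, x0_4 = 15, y0_4 = 55, x1_4 = 70, y1_4 = 135, x_5 = 135, y_5 = 145, r_5 = 30, x2_6 = 140, y2_6 = 145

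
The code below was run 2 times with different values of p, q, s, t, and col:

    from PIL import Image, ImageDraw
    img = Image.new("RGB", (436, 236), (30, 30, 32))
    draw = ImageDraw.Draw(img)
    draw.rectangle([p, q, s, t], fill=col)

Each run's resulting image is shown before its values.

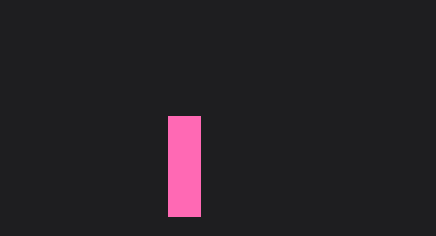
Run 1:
p = 168; q = 116; s = 200; t = 216; col = 'hotpink'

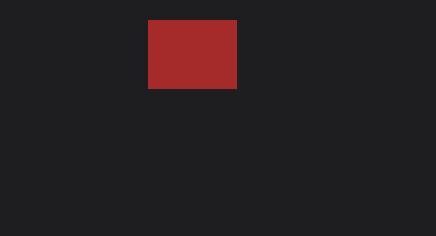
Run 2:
p = 148
q = 20
s = 236
t = 88
col = 'brown'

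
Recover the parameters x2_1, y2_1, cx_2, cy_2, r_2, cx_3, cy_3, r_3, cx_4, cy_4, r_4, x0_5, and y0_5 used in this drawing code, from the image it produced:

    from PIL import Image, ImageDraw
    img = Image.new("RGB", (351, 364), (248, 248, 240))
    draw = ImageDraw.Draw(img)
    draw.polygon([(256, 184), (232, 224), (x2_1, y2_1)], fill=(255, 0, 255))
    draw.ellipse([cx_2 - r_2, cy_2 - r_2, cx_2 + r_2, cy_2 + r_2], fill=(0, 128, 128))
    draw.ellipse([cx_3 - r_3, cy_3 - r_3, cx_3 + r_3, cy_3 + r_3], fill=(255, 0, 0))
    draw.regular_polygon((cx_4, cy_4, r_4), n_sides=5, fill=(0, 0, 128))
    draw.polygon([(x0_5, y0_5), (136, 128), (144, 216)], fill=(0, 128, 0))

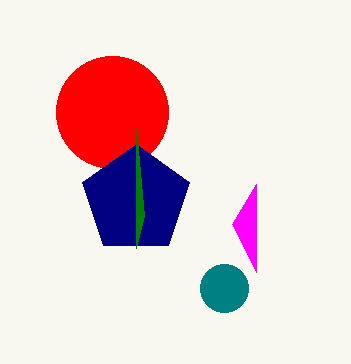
x2_1 = 256, y2_1 = 272, cx_2 = 224, cy_2 = 288, r_2 = 24, cx_3 = 112, cy_3 = 112, r_3 = 56, cx_4 = 136, cy_4 = 200, r_4 = 56, x0_5 = 136, y0_5 = 248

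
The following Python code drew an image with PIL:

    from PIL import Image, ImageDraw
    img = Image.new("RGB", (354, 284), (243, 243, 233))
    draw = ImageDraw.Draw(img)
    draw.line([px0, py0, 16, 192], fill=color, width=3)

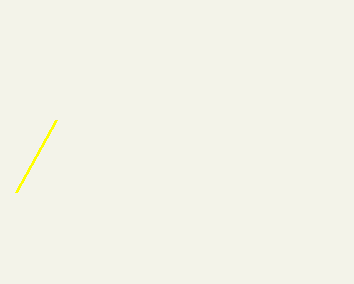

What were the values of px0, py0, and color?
px0 = 56; py0 = 120; color = 'yellow'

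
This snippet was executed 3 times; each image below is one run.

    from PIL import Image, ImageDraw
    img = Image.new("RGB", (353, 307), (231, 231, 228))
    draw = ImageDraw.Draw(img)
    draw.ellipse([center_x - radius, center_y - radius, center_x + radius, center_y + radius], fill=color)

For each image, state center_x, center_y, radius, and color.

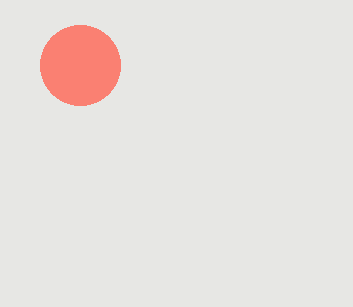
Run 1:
center_x = 80
center_y = 65
radius = 40
color = 'salmon'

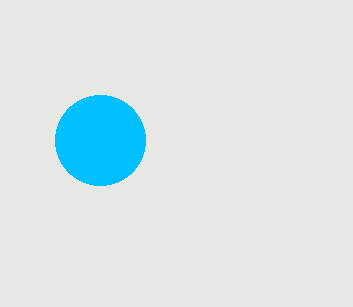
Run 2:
center_x = 100; center_y = 140; radius = 45; color = 'deepskyblue'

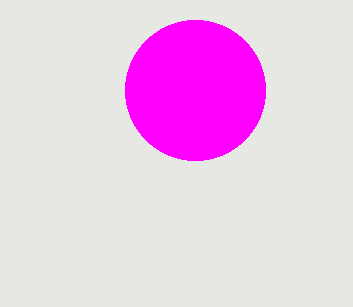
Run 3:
center_x = 195
center_y = 90
radius = 70
color = 'magenta'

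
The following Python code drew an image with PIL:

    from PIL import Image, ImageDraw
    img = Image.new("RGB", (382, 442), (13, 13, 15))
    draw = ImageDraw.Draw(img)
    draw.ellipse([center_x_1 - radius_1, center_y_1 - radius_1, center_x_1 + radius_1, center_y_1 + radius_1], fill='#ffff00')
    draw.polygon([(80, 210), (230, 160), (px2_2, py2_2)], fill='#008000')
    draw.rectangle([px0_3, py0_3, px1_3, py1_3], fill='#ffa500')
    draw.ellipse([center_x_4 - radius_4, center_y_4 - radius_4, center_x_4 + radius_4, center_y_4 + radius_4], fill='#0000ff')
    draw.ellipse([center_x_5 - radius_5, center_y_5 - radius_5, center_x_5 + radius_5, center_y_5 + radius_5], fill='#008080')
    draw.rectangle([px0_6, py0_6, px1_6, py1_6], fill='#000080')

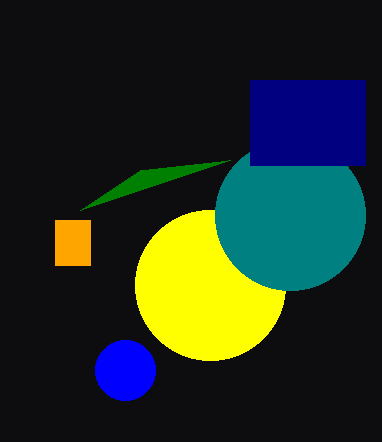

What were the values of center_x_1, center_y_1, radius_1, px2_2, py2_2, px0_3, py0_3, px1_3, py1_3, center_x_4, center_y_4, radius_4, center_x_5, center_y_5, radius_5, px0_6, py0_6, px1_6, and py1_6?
center_x_1 = 210
center_y_1 = 285
radius_1 = 75
px2_2 = 140
py2_2 = 170
px0_3 = 55
py0_3 = 220
px1_3 = 90
py1_3 = 265
center_x_4 = 125
center_y_4 = 370
radius_4 = 30
center_x_5 = 290
center_y_5 = 215
radius_5 = 75
px0_6 = 250
py0_6 = 80
px1_6 = 365
py1_6 = 165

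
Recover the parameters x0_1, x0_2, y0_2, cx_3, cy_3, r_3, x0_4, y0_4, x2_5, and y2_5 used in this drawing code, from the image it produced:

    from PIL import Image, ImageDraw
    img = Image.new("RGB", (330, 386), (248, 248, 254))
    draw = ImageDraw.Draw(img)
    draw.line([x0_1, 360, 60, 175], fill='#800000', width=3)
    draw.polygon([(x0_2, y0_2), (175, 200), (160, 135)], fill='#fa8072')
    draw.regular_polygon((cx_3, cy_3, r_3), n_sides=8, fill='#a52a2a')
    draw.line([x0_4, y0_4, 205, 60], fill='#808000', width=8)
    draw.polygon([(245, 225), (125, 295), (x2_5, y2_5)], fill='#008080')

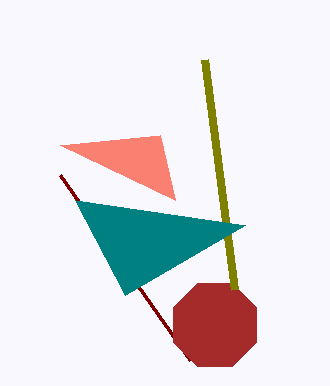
x0_1 = 190, x0_2 = 60, y0_2 = 145, cx_3 = 215, cy_3 = 325, r_3 = 45, x0_4 = 235, y0_4 = 290, x2_5 = 75, y2_5 = 200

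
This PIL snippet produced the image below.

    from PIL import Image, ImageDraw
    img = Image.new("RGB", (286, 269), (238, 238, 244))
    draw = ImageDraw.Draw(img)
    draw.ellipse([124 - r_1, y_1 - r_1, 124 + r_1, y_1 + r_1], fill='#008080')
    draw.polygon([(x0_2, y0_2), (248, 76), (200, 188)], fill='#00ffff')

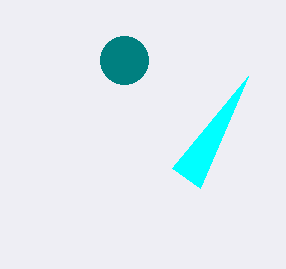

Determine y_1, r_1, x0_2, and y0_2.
y_1 = 60; r_1 = 24; x0_2 = 172; y0_2 = 168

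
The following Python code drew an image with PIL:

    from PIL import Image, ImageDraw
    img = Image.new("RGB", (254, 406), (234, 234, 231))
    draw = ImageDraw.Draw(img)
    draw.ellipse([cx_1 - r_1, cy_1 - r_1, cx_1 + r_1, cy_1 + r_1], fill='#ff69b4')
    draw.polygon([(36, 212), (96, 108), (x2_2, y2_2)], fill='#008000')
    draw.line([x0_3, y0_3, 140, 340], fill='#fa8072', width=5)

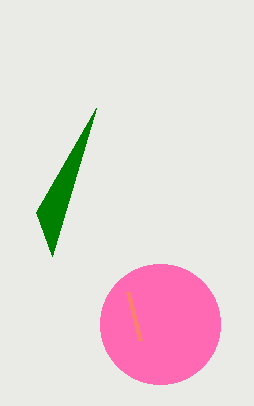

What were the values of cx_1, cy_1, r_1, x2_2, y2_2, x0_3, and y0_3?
cx_1 = 160
cy_1 = 324
r_1 = 60
x2_2 = 52
y2_2 = 256
x0_3 = 128
y0_3 = 292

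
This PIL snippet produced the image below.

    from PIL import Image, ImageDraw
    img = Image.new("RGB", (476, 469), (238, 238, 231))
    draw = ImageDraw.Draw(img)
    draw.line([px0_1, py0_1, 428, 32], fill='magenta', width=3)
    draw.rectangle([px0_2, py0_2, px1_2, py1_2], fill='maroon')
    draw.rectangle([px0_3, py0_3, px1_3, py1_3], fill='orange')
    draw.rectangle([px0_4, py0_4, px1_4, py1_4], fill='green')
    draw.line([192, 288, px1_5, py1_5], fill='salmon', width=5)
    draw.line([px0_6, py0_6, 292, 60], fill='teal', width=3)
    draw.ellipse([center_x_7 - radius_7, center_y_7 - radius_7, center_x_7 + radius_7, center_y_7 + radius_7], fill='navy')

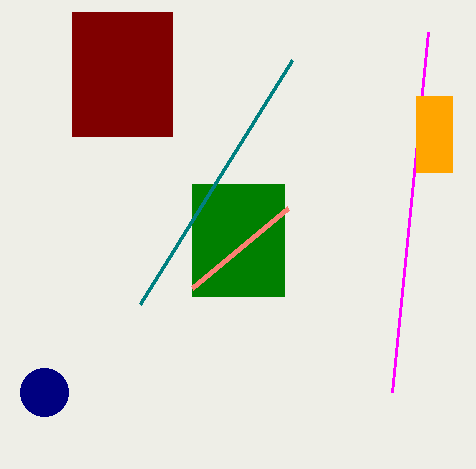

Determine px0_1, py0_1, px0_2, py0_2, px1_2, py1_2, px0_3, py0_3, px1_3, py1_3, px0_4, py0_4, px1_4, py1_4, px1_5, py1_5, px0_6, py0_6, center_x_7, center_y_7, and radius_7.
px0_1 = 392
py0_1 = 392
px0_2 = 72
py0_2 = 12
px1_2 = 172
py1_2 = 136
px0_3 = 416
py0_3 = 96
px1_3 = 452
py1_3 = 172
px0_4 = 192
py0_4 = 184
px1_4 = 284
py1_4 = 296
px1_5 = 288
py1_5 = 208
px0_6 = 140
py0_6 = 304
center_x_7 = 44
center_y_7 = 392
radius_7 = 24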